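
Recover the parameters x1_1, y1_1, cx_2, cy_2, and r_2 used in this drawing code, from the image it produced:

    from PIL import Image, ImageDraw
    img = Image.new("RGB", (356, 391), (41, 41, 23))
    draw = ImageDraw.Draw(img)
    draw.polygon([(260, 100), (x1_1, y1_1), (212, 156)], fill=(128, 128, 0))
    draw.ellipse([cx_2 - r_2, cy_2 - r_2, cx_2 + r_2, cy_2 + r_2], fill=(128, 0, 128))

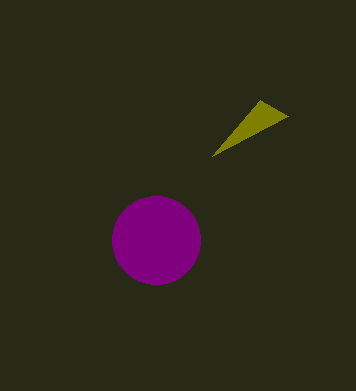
x1_1 = 288; y1_1 = 116; cx_2 = 156; cy_2 = 240; r_2 = 44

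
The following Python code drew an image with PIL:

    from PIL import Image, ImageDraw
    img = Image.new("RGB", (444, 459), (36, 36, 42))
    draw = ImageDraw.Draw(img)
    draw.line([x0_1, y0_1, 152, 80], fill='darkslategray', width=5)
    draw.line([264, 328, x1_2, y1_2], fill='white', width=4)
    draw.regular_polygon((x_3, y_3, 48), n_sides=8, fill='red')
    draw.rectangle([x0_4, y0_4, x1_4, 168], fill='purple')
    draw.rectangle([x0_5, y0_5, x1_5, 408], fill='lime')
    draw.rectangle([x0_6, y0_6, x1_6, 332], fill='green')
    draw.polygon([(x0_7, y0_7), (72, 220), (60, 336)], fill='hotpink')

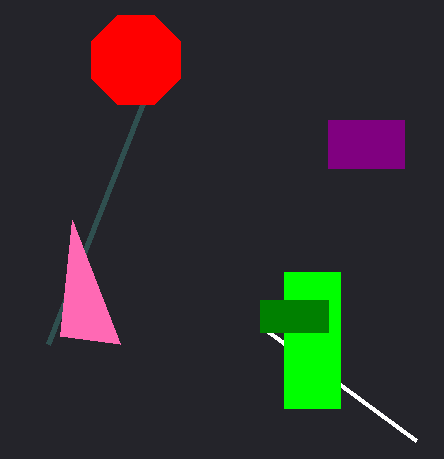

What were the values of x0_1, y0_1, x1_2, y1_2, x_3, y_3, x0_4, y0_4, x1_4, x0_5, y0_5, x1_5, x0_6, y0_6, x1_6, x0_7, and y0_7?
x0_1 = 48, y0_1 = 344, x1_2 = 416, y1_2 = 440, x_3 = 136, y_3 = 60, x0_4 = 328, y0_4 = 120, x1_4 = 404, x0_5 = 284, y0_5 = 272, x1_5 = 340, x0_6 = 260, y0_6 = 300, x1_6 = 328, x0_7 = 120, y0_7 = 344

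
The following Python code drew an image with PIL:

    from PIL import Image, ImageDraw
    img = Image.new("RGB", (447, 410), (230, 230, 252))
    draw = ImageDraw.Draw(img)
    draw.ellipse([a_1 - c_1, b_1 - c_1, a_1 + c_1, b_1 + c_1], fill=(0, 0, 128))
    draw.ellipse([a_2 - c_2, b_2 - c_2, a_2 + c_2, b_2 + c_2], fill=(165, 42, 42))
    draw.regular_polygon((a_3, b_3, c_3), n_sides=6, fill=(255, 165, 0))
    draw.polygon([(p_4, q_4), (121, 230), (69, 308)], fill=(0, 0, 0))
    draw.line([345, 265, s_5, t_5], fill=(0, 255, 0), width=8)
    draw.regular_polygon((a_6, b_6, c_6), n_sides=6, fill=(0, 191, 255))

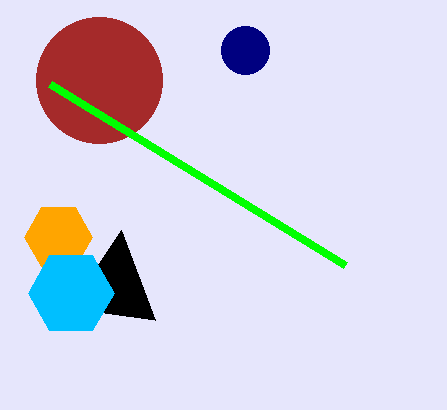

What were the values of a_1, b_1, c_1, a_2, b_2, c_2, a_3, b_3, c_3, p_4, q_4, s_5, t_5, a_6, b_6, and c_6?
a_1 = 245, b_1 = 50, c_1 = 24, a_2 = 99, b_2 = 80, c_2 = 63, a_3 = 58, b_3 = 237, c_3 = 34, p_4 = 155, q_4 = 320, s_5 = 50, t_5 = 84, a_6 = 71, b_6 = 293, c_6 = 43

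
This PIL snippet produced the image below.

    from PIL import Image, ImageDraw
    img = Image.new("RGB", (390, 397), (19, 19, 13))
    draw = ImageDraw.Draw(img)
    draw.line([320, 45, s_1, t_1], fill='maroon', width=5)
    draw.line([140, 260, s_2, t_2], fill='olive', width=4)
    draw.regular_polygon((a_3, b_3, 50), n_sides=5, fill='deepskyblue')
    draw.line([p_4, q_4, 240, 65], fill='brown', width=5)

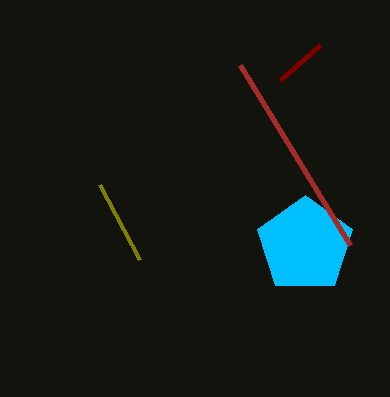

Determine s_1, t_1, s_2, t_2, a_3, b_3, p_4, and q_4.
s_1 = 280
t_1 = 80
s_2 = 100
t_2 = 185
a_3 = 305
b_3 = 245
p_4 = 350
q_4 = 245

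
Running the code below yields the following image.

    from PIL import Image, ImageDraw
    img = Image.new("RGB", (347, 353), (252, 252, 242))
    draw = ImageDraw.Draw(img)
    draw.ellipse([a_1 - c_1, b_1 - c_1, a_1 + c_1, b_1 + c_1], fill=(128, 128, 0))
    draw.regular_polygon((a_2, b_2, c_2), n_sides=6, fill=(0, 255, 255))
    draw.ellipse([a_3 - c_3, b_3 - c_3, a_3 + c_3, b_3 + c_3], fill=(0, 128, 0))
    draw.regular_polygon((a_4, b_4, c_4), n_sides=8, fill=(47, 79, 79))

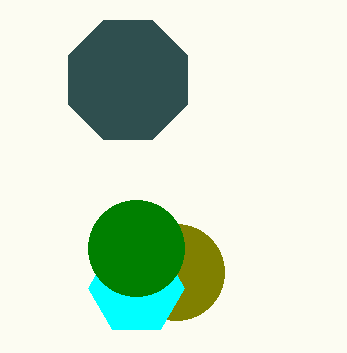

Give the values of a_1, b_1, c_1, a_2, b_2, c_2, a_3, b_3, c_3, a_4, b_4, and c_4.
a_1 = 176; b_1 = 272; c_1 = 48; a_2 = 136; b_2 = 288; c_2 = 48; a_3 = 136; b_3 = 248; c_3 = 48; a_4 = 128; b_4 = 80; c_4 = 64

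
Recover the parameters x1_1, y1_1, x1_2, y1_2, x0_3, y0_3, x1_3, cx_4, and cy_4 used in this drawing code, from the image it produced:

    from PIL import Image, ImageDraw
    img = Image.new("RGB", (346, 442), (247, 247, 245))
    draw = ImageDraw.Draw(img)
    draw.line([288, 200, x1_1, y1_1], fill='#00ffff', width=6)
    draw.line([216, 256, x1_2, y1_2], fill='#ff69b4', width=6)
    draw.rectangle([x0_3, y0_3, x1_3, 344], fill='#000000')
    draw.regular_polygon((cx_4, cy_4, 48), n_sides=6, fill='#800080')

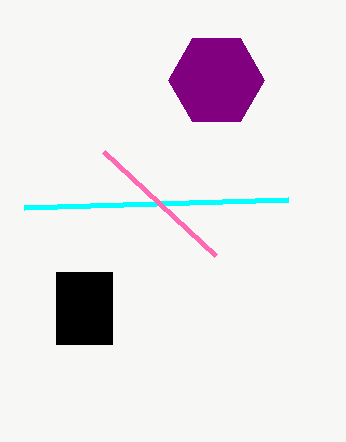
x1_1 = 24
y1_1 = 208
x1_2 = 104
y1_2 = 152
x0_3 = 56
y0_3 = 272
x1_3 = 112
cx_4 = 216
cy_4 = 80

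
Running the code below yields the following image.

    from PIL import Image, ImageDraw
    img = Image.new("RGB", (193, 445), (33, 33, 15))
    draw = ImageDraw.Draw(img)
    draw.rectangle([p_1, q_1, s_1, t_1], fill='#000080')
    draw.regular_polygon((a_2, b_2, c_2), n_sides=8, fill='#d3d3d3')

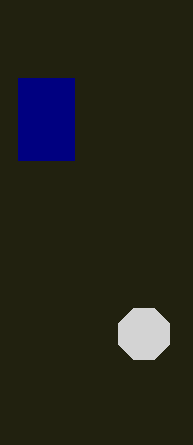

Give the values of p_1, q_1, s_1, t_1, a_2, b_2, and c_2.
p_1 = 18
q_1 = 78
s_1 = 74
t_1 = 160
a_2 = 144
b_2 = 334
c_2 = 28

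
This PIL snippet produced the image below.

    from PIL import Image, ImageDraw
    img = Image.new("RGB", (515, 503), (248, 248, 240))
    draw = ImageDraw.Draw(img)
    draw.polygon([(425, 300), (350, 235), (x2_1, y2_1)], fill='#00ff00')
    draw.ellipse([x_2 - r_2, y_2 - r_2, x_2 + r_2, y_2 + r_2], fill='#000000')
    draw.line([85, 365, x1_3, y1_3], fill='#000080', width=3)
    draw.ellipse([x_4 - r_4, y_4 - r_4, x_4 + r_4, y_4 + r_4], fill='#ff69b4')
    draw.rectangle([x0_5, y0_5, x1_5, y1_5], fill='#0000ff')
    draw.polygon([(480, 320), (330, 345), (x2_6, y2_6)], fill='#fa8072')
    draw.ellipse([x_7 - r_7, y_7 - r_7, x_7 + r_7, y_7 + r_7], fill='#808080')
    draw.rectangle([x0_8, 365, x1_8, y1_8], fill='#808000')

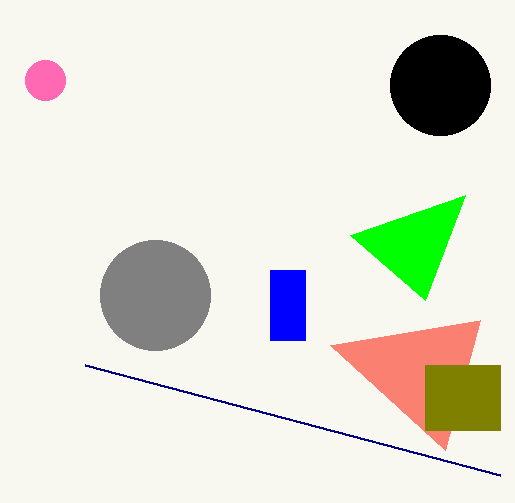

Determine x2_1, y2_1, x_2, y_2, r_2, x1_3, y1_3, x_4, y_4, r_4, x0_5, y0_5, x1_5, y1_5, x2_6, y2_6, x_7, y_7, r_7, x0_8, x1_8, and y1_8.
x2_1 = 465, y2_1 = 195, x_2 = 440, y_2 = 85, r_2 = 50, x1_3 = 500, y1_3 = 475, x_4 = 45, y_4 = 80, r_4 = 20, x0_5 = 270, y0_5 = 270, x1_5 = 305, y1_5 = 340, x2_6 = 445, y2_6 = 450, x_7 = 155, y_7 = 295, r_7 = 55, x0_8 = 425, x1_8 = 500, y1_8 = 430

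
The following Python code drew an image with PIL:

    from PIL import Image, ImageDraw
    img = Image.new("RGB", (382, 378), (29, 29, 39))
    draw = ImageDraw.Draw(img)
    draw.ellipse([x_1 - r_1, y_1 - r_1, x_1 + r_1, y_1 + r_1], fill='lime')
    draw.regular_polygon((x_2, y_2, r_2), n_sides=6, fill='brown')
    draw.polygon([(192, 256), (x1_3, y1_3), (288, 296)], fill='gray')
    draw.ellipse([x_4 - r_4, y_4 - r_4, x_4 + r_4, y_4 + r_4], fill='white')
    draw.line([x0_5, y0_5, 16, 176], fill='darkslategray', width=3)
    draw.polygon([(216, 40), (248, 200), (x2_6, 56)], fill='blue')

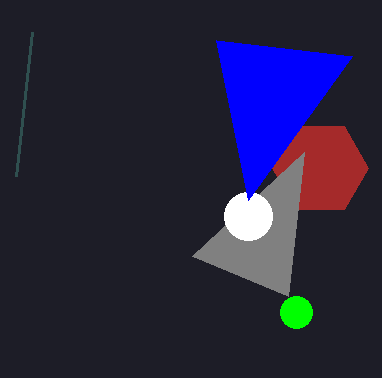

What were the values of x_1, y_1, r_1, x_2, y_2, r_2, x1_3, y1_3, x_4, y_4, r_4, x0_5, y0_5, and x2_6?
x_1 = 296, y_1 = 312, r_1 = 16, x_2 = 320, y_2 = 168, r_2 = 48, x1_3 = 304, y1_3 = 152, x_4 = 248, y_4 = 216, r_4 = 24, x0_5 = 32, y0_5 = 32, x2_6 = 352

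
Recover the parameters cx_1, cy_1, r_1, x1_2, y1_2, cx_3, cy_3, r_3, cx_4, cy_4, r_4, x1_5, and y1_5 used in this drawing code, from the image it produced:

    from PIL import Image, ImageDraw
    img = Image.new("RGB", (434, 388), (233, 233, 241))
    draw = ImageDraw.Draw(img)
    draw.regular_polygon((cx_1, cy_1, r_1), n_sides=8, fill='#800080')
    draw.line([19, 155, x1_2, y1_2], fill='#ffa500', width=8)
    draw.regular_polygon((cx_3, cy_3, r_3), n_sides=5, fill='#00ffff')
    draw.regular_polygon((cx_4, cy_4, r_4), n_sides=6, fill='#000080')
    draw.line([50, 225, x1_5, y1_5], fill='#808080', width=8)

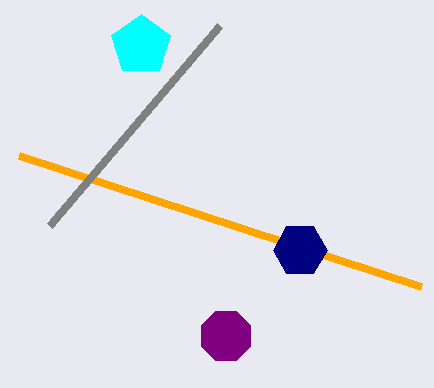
cx_1 = 226
cy_1 = 336
r_1 = 27
x1_2 = 421
y1_2 = 286
cx_3 = 141
cy_3 = 45
r_3 = 31
cx_4 = 300
cy_4 = 250
r_4 = 27
x1_5 = 220
y1_5 = 25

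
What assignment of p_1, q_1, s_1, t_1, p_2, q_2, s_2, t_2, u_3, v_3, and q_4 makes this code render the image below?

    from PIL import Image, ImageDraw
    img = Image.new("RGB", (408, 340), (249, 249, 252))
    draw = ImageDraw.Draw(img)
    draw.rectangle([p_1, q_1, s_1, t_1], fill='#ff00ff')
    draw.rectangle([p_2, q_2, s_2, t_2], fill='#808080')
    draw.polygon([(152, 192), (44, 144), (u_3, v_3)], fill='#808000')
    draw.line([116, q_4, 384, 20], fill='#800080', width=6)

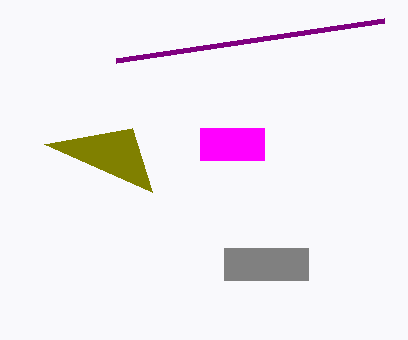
p_1 = 200, q_1 = 128, s_1 = 264, t_1 = 160, p_2 = 224, q_2 = 248, s_2 = 308, t_2 = 280, u_3 = 132, v_3 = 128, q_4 = 60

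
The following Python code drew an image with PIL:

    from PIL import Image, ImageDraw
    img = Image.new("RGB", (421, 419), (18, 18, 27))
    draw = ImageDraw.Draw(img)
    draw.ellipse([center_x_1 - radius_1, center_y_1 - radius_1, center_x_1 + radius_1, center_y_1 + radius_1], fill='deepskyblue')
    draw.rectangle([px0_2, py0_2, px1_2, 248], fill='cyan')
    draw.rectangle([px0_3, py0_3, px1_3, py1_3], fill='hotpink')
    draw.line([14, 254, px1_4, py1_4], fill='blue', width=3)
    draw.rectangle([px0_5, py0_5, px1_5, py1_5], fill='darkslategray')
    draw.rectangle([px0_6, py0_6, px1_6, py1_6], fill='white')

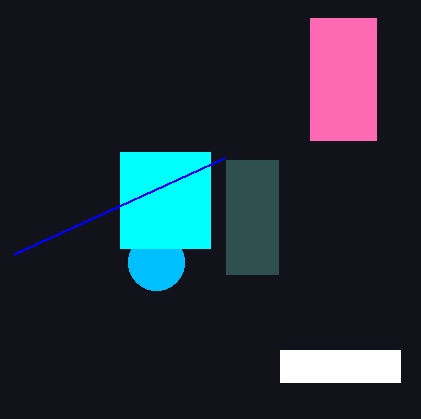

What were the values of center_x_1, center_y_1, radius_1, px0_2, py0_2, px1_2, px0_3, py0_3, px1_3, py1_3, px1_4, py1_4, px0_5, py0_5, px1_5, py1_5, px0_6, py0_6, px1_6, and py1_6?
center_x_1 = 156
center_y_1 = 262
radius_1 = 28
px0_2 = 120
py0_2 = 152
px1_2 = 210
px0_3 = 310
py0_3 = 18
px1_3 = 376
py1_3 = 140
px1_4 = 224
py1_4 = 158
px0_5 = 226
py0_5 = 160
px1_5 = 278
py1_5 = 274
px0_6 = 280
py0_6 = 350
px1_6 = 400
py1_6 = 382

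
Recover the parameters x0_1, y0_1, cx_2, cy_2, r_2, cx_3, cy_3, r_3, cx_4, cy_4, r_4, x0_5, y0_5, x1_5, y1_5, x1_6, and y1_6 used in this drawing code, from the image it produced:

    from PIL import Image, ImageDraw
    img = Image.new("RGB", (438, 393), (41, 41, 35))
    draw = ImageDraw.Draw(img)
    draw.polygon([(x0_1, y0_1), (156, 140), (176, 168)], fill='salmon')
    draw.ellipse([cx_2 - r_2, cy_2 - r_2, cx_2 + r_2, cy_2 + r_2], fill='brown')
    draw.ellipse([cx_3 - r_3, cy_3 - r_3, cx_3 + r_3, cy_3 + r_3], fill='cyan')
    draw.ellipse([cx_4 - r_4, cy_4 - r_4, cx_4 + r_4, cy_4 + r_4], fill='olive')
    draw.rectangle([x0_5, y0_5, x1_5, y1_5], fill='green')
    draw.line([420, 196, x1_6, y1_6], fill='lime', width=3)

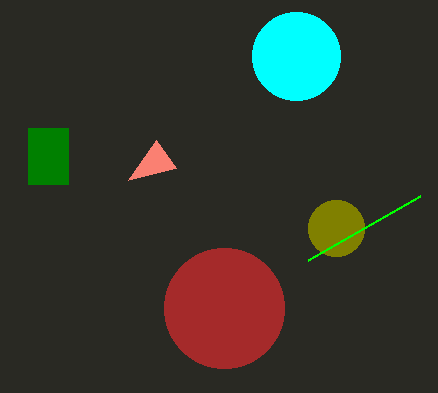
x0_1 = 128; y0_1 = 180; cx_2 = 224; cy_2 = 308; r_2 = 60; cx_3 = 296; cy_3 = 56; r_3 = 44; cx_4 = 336; cy_4 = 228; r_4 = 28; x0_5 = 28; y0_5 = 128; x1_5 = 68; y1_5 = 184; x1_6 = 308; y1_6 = 260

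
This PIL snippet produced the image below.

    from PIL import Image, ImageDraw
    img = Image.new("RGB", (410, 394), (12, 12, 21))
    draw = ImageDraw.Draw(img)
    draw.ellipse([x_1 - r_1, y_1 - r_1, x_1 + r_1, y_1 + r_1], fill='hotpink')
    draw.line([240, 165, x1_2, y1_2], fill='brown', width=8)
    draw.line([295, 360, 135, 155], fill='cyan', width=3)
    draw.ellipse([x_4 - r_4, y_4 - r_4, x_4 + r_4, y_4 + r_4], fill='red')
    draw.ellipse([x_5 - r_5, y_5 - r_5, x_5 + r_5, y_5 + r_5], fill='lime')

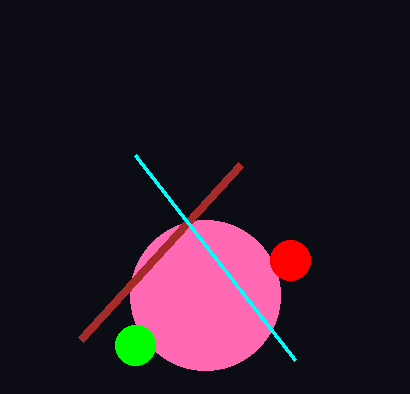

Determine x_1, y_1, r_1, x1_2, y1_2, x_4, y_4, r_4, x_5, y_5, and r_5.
x_1 = 205; y_1 = 295; r_1 = 75; x1_2 = 80; y1_2 = 340; x_4 = 290; y_4 = 260; r_4 = 20; x_5 = 135; y_5 = 345; r_5 = 20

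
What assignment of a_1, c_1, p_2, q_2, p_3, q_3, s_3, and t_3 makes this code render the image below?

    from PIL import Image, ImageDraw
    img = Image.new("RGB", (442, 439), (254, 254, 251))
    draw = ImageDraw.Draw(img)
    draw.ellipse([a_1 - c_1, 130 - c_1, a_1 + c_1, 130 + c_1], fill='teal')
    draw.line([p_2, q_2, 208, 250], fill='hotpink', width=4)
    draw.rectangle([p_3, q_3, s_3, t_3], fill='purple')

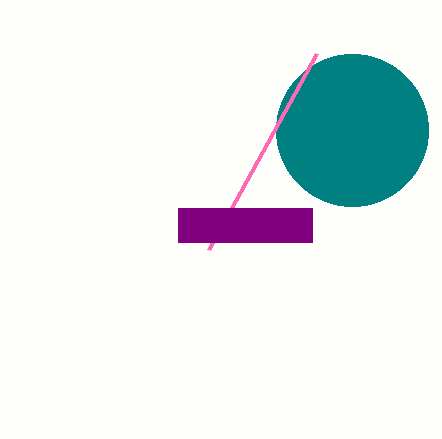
a_1 = 352
c_1 = 76
p_2 = 316
q_2 = 54
p_3 = 178
q_3 = 208
s_3 = 312
t_3 = 242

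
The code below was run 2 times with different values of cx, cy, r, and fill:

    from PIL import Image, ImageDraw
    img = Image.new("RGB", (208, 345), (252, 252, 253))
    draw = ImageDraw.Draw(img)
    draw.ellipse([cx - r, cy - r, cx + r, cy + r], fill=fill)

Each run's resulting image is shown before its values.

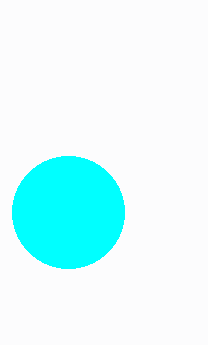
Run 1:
cx = 68; cy = 212; r = 56; fill = 'cyan'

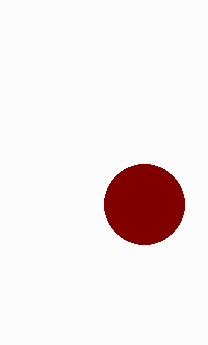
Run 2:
cx = 144; cy = 204; r = 40; fill = 'maroon'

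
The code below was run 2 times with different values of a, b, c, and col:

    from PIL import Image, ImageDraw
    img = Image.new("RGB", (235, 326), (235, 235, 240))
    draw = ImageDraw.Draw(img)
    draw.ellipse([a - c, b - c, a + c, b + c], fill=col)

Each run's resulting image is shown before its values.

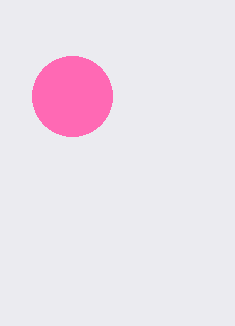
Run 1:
a = 72, b = 96, c = 40, col = 'hotpink'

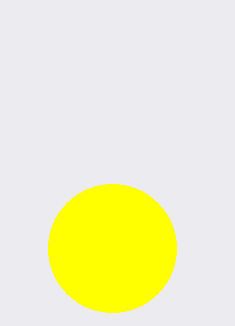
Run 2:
a = 112, b = 248, c = 64, col = 'yellow'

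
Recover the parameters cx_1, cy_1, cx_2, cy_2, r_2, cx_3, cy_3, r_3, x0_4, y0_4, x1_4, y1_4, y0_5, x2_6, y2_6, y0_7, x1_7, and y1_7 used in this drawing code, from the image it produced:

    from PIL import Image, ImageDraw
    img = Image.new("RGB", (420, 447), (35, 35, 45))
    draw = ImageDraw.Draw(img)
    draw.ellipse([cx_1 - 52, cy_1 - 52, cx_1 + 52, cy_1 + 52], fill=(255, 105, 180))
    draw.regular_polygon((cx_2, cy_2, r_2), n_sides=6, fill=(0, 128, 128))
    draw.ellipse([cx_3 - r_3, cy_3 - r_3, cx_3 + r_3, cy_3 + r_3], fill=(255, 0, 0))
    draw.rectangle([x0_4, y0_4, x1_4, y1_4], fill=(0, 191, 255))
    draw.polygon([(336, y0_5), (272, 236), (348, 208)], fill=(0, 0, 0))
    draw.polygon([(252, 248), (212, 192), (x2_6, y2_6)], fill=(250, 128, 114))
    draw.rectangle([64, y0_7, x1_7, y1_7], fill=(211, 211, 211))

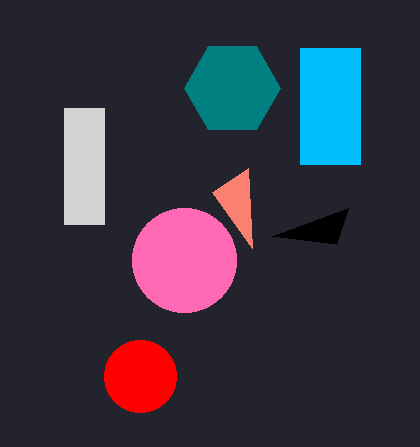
cx_1 = 184; cy_1 = 260; cx_2 = 232; cy_2 = 88; r_2 = 48; cx_3 = 140; cy_3 = 376; r_3 = 36; x0_4 = 300; y0_4 = 48; x1_4 = 360; y1_4 = 164; y0_5 = 244; x2_6 = 248; y2_6 = 168; y0_7 = 108; x1_7 = 104; y1_7 = 224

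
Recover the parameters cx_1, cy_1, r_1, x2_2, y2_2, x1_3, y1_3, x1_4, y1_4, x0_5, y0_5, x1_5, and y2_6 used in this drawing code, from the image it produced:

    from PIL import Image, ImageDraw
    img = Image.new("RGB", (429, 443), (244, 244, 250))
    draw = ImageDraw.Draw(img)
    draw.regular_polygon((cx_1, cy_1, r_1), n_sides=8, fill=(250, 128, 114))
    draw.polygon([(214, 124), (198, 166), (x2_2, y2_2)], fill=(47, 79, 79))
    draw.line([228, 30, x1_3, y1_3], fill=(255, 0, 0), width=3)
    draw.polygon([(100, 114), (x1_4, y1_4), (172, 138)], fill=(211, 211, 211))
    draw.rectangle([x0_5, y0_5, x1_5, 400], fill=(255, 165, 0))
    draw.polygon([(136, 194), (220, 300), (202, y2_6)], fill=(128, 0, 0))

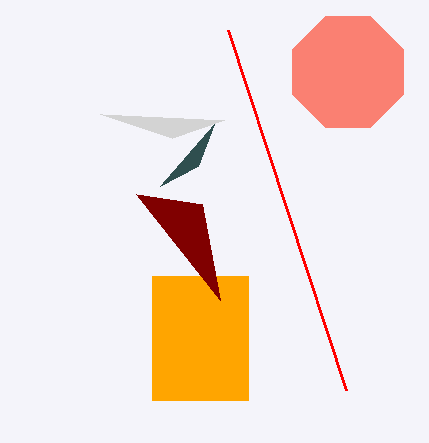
cx_1 = 348
cy_1 = 72
r_1 = 60
x2_2 = 160
y2_2 = 186
x1_3 = 346
y1_3 = 390
x1_4 = 224
y1_4 = 120
x0_5 = 152
y0_5 = 276
x1_5 = 248
y2_6 = 204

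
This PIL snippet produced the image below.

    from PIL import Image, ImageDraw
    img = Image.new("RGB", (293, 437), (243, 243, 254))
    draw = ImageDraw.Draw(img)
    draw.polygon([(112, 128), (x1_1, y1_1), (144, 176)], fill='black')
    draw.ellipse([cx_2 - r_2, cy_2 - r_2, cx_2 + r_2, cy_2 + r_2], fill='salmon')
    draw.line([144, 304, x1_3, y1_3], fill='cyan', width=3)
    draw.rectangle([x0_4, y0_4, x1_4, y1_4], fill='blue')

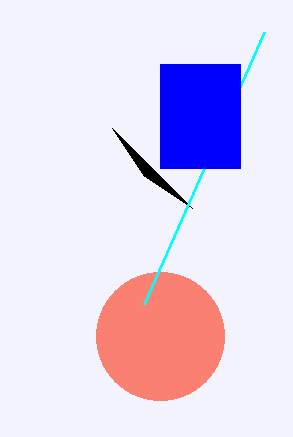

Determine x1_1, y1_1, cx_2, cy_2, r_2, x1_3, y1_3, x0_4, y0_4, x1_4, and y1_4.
x1_1 = 192; y1_1 = 208; cx_2 = 160; cy_2 = 336; r_2 = 64; x1_3 = 264; y1_3 = 32; x0_4 = 160; y0_4 = 64; x1_4 = 240; y1_4 = 168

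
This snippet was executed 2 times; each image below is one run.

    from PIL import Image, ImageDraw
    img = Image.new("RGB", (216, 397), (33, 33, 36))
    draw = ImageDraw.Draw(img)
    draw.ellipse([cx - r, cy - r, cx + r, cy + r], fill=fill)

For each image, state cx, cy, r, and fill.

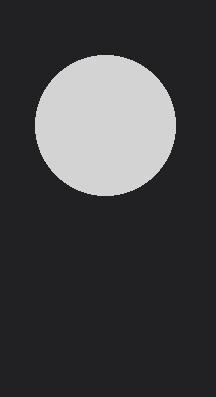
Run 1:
cx = 105, cy = 125, r = 70, fill = 'lightgray'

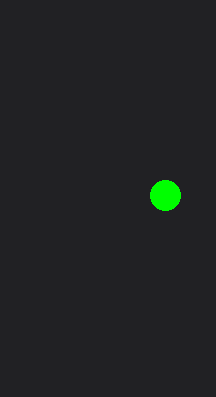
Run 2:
cx = 165, cy = 195, r = 15, fill = 'lime'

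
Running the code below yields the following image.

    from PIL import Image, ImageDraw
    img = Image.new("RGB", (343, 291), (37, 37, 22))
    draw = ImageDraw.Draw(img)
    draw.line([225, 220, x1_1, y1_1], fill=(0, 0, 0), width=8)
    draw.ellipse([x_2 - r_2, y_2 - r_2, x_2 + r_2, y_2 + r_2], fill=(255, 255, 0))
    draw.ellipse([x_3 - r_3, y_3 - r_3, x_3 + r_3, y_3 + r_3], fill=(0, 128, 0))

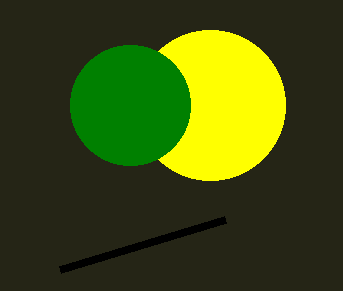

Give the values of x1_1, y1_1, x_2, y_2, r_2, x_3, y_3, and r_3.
x1_1 = 60
y1_1 = 270
x_2 = 210
y_2 = 105
r_2 = 75
x_3 = 130
y_3 = 105
r_3 = 60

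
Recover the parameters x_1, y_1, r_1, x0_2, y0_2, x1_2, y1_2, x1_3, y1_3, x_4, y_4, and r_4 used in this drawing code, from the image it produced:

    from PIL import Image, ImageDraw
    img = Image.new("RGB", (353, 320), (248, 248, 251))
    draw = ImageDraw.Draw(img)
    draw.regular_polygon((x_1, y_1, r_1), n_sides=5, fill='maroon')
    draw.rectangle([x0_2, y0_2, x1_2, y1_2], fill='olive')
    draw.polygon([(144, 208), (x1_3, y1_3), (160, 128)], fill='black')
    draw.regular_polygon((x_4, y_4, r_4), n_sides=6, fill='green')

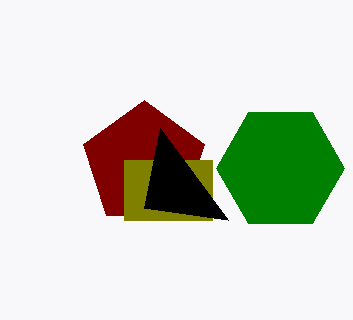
x_1 = 144; y_1 = 164; r_1 = 64; x0_2 = 124; y0_2 = 160; x1_2 = 212; y1_2 = 220; x1_3 = 228; y1_3 = 220; x_4 = 280; y_4 = 168; r_4 = 64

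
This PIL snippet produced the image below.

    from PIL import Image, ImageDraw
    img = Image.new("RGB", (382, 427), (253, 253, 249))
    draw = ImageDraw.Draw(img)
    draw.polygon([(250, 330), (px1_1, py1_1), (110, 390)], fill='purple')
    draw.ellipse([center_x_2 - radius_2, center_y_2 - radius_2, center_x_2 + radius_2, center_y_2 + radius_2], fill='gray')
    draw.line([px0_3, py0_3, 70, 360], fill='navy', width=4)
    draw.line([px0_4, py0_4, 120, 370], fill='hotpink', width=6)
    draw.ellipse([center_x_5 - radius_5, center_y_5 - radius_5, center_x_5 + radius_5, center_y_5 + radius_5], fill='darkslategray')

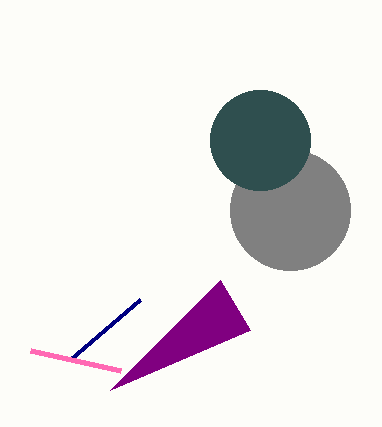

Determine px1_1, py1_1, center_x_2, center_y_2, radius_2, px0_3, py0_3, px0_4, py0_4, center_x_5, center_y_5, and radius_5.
px1_1 = 220
py1_1 = 280
center_x_2 = 290
center_y_2 = 210
radius_2 = 60
px0_3 = 140
py0_3 = 300
px0_4 = 30
py0_4 = 350
center_x_5 = 260
center_y_5 = 140
radius_5 = 50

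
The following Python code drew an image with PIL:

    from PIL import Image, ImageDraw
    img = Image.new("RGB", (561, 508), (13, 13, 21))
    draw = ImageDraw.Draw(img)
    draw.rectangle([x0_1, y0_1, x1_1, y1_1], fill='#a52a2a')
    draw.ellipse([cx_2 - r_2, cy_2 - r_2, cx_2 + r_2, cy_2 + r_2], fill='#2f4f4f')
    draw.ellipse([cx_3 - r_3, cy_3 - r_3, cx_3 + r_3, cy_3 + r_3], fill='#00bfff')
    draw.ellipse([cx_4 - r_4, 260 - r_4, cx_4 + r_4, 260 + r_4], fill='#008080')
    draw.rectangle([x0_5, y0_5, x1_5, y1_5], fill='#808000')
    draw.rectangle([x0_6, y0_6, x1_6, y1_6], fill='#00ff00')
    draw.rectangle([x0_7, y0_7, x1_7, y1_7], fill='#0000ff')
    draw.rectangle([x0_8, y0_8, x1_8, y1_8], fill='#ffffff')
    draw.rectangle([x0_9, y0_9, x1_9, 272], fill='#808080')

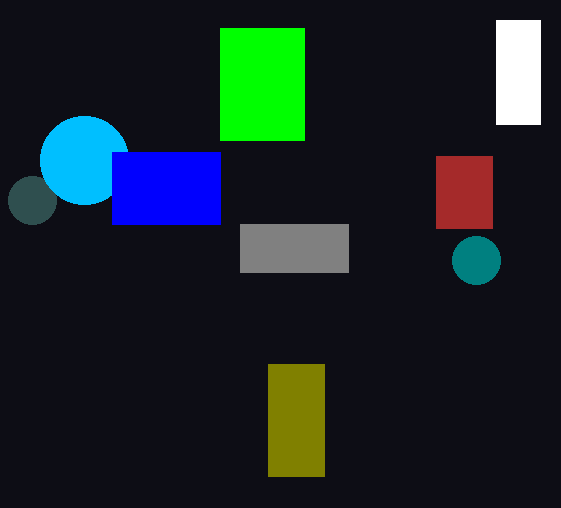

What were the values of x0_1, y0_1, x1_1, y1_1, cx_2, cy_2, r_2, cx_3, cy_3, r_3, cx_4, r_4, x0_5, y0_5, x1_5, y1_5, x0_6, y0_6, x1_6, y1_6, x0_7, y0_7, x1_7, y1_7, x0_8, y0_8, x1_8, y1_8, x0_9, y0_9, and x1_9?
x0_1 = 436, y0_1 = 156, x1_1 = 492, y1_1 = 228, cx_2 = 32, cy_2 = 200, r_2 = 24, cx_3 = 84, cy_3 = 160, r_3 = 44, cx_4 = 476, r_4 = 24, x0_5 = 268, y0_5 = 364, x1_5 = 324, y1_5 = 476, x0_6 = 220, y0_6 = 28, x1_6 = 304, y1_6 = 140, x0_7 = 112, y0_7 = 152, x1_7 = 220, y1_7 = 224, x0_8 = 496, y0_8 = 20, x1_8 = 540, y1_8 = 124, x0_9 = 240, y0_9 = 224, x1_9 = 348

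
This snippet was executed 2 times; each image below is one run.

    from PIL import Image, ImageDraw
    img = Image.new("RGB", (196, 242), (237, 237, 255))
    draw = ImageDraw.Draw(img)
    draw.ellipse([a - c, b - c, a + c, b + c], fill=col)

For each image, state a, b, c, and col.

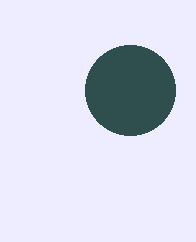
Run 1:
a = 130
b = 90
c = 45
col = 'darkslategray'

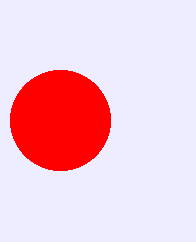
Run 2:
a = 60, b = 120, c = 50, col = 'red'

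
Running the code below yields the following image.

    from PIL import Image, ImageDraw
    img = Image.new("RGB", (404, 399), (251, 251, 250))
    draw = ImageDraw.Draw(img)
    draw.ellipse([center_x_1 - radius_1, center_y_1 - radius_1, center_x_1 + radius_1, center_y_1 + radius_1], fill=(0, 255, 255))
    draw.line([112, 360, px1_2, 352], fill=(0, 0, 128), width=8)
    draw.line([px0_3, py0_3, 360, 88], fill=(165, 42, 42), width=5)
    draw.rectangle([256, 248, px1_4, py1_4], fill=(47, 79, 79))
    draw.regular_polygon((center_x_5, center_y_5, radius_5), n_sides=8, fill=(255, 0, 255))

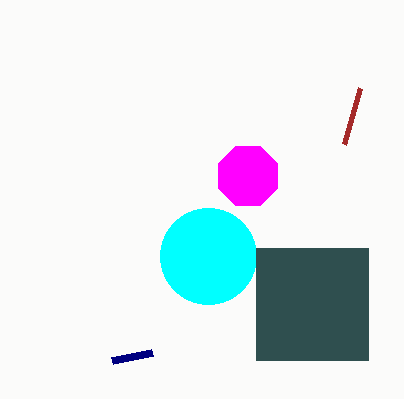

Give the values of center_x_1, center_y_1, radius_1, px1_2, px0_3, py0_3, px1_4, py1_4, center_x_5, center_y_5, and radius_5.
center_x_1 = 208, center_y_1 = 256, radius_1 = 48, px1_2 = 152, px0_3 = 344, py0_3 = 144, px1_4 = 368, py1_4 = 360, center_x_5 = 248, center_y_5 = 176, radius_5 = 32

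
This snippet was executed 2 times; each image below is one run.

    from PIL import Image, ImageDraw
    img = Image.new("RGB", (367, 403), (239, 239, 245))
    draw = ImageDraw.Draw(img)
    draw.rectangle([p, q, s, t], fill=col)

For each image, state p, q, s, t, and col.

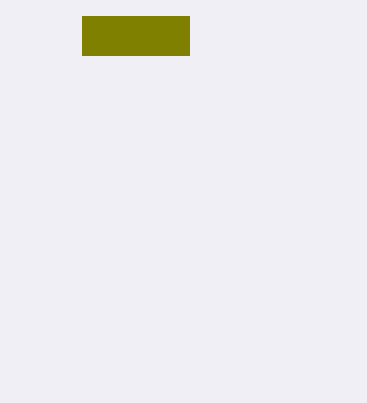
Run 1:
p = 82
q = 16
s = 189
t = 55
col = 'olive'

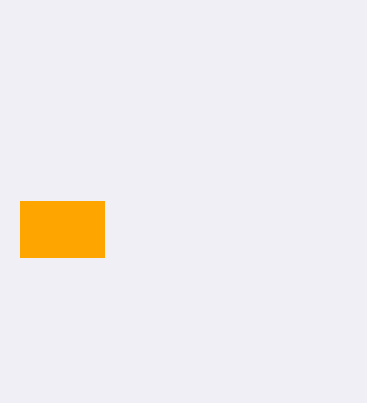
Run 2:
p = 20, q = 201, s = 104, t = 257, col = 'orange'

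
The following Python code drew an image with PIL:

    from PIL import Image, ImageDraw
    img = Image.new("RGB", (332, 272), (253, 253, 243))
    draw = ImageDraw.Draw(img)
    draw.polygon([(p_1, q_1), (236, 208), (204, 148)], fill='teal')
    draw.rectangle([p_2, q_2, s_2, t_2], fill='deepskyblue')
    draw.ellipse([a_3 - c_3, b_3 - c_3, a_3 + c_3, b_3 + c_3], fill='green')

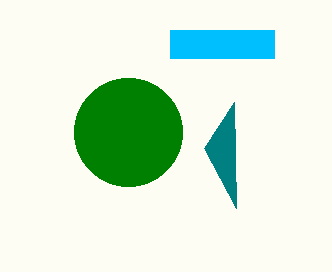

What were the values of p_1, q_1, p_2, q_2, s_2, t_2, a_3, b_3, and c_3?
p_1 = 234, q_1 = 102, p_2 = 170, q_2 = 30, s_2 = 274, t_2 = 58, a_3 = 128, b_3 = 132, c_3 = 54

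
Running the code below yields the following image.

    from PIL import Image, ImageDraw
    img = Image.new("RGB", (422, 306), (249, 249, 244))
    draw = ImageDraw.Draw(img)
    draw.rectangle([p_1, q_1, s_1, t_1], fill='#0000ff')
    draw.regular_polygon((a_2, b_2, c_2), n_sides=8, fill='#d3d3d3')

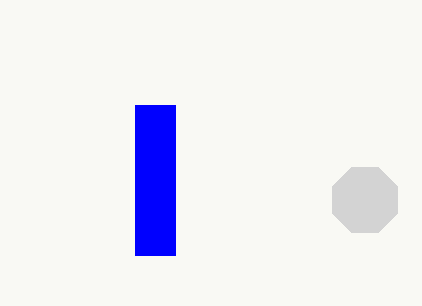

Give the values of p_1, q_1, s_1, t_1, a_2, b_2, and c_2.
p_1 = 135
q_1 = 105
s_1 = 175
t_1 = 255
a_2 = 365
b_2 = 200
c_2 = 35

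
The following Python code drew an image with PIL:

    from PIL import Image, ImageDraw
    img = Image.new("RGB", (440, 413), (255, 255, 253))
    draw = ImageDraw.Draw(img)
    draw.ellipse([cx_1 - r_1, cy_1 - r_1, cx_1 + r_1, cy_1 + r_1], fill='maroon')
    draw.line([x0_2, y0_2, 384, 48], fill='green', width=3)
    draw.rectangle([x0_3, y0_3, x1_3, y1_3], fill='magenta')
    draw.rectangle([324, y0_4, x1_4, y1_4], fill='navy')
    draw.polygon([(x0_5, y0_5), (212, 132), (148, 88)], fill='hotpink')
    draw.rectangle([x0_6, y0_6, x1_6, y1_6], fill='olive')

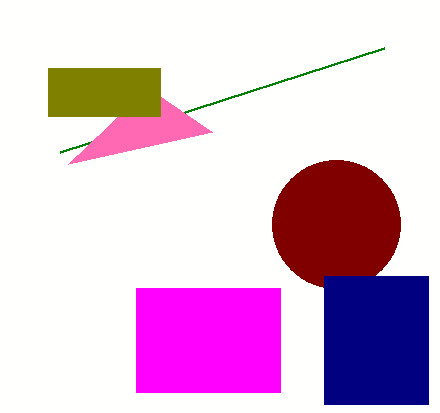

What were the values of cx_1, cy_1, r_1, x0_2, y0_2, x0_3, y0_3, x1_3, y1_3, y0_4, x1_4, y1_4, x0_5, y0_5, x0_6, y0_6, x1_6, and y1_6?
cx_1 = 336
cy_1 = 224
r_1 = 64
x0_2 = 60
y0_2 = 152
x0_3 = 136
y0_3 = 288
x1_3 = 280
y1_3 = 392
y0_4 = 276
x1_4 = 428
y1_4 = 404
x0_5 = 68
y0_5 = 164
x0_6 = 48
y0_6 = 68
x1_6 = 160
y1_6 = 116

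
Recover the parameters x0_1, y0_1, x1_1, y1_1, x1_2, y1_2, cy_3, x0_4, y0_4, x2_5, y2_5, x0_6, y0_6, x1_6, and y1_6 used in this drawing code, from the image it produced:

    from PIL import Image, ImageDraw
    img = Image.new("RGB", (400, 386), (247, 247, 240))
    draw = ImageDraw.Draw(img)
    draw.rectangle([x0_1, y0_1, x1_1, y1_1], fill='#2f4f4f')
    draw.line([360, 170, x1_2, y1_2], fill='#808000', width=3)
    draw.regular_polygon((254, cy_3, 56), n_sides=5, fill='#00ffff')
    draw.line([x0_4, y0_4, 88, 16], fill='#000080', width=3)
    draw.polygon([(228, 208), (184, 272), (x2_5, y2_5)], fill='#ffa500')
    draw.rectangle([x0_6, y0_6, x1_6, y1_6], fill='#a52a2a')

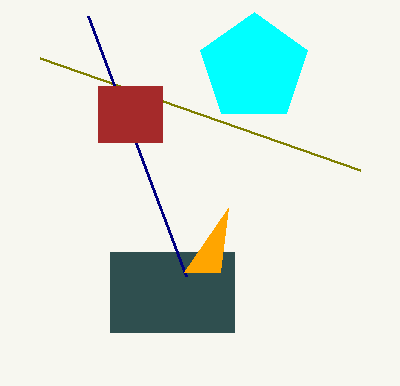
x0_1 = 110
y0_1 = 252
x1_1 = 234
y1_1 = 332
x1_2 = 40
y1_2 = 58
cy_3 = 68
x0_4 = 186
y0_4 = 276
x2_5 = 220
y2_5 = 272
x0_6 = 98
y0_6 = 86
x1_6 = 162
y1_6 = 142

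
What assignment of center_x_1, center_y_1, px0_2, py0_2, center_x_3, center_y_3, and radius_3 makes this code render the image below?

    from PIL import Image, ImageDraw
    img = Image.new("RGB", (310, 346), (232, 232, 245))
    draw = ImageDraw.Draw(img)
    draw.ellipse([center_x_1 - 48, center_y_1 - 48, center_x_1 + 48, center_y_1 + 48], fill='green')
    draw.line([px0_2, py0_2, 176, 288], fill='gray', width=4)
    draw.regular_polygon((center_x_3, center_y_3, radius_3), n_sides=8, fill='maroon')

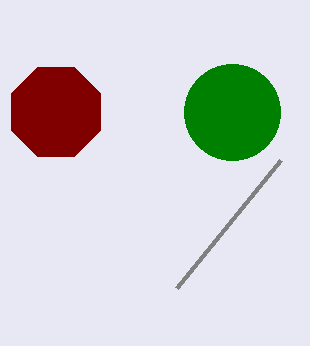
center_x_1 = 232; center_y_1 = 112; px0_2 = 280; py0_2 = 160; center_x_3 = 56; center_y_3 = 112; radius_3 = 48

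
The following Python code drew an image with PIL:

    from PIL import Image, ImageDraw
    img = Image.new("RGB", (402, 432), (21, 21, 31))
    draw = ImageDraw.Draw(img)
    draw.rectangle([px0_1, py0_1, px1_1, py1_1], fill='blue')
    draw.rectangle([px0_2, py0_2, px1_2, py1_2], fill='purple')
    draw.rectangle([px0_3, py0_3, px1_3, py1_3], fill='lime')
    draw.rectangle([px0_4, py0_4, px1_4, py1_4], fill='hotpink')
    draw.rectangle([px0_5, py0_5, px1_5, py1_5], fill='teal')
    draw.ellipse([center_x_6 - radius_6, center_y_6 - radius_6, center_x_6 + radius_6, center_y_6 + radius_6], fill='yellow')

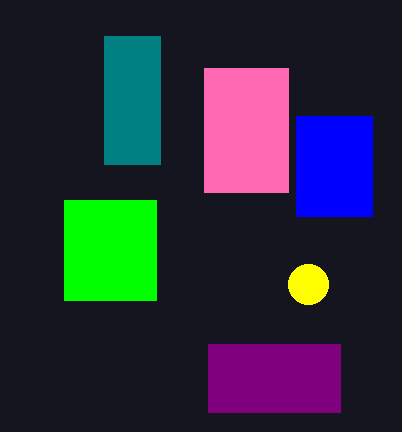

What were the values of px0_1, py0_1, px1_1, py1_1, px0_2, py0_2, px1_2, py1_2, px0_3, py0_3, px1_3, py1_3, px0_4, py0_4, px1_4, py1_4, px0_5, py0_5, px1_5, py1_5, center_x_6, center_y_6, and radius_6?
px0_1 = 296
py0_1 = 116
px1_1 = 372
py1_1 = 216
px0_2 = 208
py0_2 = 344
px1_2 = 340
py1_2 = 412
px0_3 = 64
py0_3 = 200
px1_3 = 156
py1_3 = 300
px0_4 = 204
py0_4 = 68
px1_4 = 288
py1_4 = 192
px0_5 = 104
py0_5 = 36
px1_5 = 160
py1_5 = 164
center_x_6 = 308
center_y_6 = 284
radius_6 = 20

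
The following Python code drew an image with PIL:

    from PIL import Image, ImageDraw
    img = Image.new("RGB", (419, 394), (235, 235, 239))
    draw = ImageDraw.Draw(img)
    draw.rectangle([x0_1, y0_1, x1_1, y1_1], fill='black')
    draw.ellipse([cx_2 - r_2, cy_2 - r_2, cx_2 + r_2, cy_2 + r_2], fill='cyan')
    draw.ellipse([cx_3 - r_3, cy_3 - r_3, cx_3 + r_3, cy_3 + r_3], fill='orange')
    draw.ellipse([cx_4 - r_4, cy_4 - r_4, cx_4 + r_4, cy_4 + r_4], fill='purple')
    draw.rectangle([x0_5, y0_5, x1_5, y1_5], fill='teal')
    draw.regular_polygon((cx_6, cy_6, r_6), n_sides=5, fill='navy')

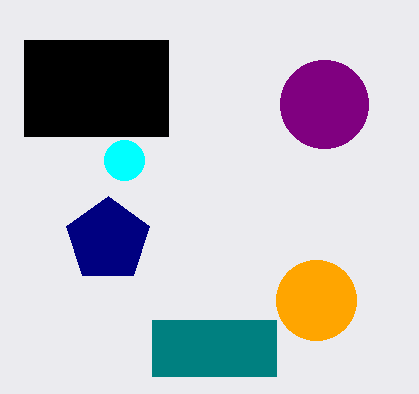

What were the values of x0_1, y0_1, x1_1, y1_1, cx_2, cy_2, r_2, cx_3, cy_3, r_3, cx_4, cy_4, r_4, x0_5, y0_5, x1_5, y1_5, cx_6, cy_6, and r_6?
x0_1 = 24
y0_1 = 40
x1_1 = 168
y1_1 = 136
cx_2 = 124
cy_2 = 160
r_2 = 20
cx_3 = 316
cy_3 = 300
r_3 = 40
cx_4 = 324
cy_4 = 104
r_4 = 44
x0_5 = 152
y0_5 = 320
x1_5 = 276
y1_5 = 376
cx_6 = 108
cy_6 = 240
r_6 = 44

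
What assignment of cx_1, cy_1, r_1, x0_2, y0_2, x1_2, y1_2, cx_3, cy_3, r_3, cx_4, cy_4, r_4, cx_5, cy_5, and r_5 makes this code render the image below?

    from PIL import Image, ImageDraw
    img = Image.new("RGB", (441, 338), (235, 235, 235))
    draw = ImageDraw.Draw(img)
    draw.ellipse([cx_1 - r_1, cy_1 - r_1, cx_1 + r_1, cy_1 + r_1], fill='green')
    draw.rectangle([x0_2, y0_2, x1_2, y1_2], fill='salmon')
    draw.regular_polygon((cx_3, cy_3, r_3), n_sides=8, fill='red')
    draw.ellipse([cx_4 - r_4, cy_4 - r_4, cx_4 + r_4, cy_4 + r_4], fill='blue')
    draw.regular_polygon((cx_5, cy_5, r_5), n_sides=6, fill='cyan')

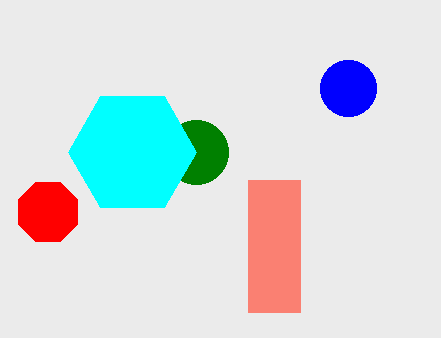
cx_1 = 196, cy_1 = 152, r_1 = 32, x0_2 = 248, y0_2 = 180, x1_2 = 300, y1_2 = 312, cx_3 = 48, cy_3 = 212, r_3 = 32, cx_4 = 348, cy_4 = 88, r_4 = 28, cx_5 = 132, cy_5 = 152, r_5 = 64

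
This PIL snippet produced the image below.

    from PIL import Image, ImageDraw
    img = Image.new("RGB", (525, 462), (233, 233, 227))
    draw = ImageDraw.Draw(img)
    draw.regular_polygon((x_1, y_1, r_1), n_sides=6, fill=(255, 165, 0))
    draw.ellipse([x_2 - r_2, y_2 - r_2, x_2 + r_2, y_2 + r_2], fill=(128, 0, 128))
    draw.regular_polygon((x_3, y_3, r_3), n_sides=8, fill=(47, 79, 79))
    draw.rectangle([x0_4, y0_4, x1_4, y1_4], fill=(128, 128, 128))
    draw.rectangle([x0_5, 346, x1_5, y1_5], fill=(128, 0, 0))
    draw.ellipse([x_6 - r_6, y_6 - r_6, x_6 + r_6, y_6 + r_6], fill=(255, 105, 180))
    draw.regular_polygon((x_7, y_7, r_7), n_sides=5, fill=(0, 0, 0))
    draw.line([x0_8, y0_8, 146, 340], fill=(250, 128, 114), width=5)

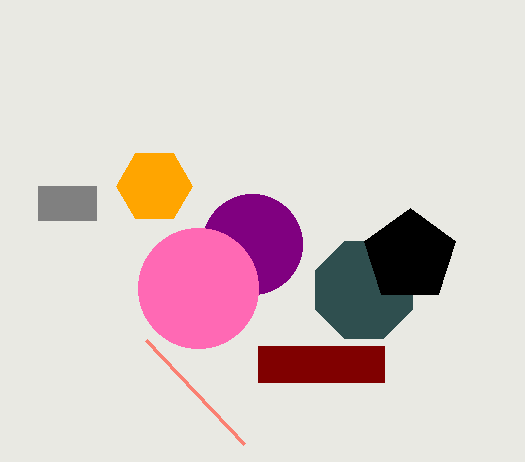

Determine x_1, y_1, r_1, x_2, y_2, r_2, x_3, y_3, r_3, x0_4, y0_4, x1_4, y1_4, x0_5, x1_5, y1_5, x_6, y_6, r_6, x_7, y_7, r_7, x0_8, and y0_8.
x_1 = 154
y_1 = 186
r_1 = 38
x_2 = 252
y_2 = 244
r_2 = 50
x_3 = 364
y_3 = 290
r_3 = 52
x0_4 = 38
y0_4 = 186
x1_4 = 96
y1_4 = 220
x0_5 = 258
x1_5 = 384
y1_5 = 382
x_6 = 198
y_6 = 288
r_6 = 60
x_7 = 410
y_7 = 256
r_7 = 48
x0_8 = 244
y0_8 = 444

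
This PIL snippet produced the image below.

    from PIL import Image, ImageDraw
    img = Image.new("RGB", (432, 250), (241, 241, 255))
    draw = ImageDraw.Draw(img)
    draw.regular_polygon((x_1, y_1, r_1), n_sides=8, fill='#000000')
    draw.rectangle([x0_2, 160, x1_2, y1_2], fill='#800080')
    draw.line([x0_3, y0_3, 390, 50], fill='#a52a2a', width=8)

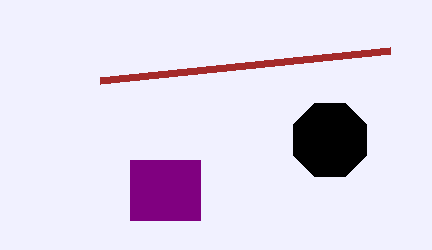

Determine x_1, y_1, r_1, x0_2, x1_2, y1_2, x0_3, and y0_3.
x_1 = 330; y_1 = 140; r_1 = 40; x0_2 = 130; x1_2 = 200; y1_2 = 220; x0_3 = 100; y0_3 = 80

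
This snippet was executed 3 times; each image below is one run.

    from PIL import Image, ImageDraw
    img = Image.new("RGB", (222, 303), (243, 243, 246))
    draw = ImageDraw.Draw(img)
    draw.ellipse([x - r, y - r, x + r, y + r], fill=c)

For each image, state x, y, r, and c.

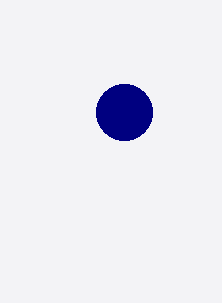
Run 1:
x = 124
y = 112
r = 28
c = 'navy'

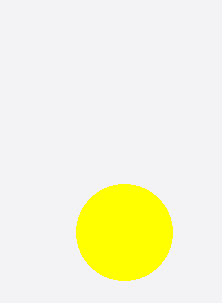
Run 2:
x = 124, y = 232, r = 48, c = 'yellow'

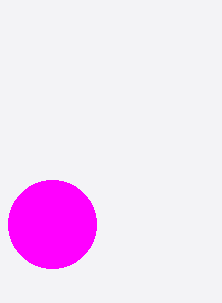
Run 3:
x = 52; y = 224; r = 44; c = 'magenta'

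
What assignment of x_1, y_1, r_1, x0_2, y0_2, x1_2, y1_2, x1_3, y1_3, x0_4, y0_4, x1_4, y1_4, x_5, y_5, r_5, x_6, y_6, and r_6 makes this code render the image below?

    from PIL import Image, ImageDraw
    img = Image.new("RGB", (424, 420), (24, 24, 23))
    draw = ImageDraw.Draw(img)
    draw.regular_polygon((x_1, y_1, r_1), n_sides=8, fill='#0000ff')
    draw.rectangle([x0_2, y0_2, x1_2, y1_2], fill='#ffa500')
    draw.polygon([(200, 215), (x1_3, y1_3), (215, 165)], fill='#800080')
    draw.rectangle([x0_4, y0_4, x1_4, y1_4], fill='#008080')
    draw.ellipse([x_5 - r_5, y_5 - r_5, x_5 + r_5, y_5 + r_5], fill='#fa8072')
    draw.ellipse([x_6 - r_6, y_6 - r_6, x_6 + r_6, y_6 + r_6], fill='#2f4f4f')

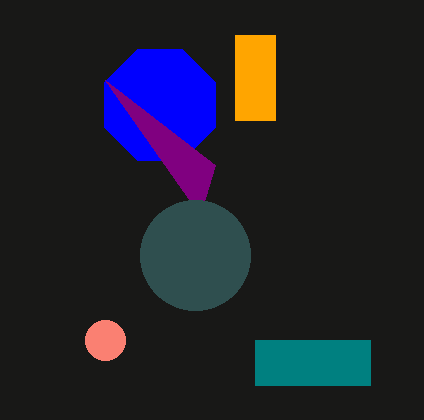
x_1 = 160
y_1 = 105
r_1 = 60
x0_2 = 235
y0_2 = 35
x1_2 = 275
y1_2 = 120
x1_3 = 105
y1_3 = 80
x0_4 = 255
y0_4 = 340
x1_4 = 370
y1_4 = 385
x_5 = 105
y_5 = 340
r_5 = 20
x_6 = 195
y_6 = 255
r_6 = 55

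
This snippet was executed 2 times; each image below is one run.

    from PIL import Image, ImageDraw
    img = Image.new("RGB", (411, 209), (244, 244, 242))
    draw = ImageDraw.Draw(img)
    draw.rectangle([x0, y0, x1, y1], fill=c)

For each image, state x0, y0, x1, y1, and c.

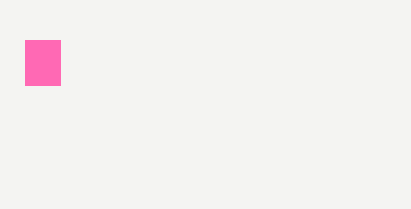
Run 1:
x0 = 25; y0 = 40; x1 = 60; y1 = 85; c = 'hotpink'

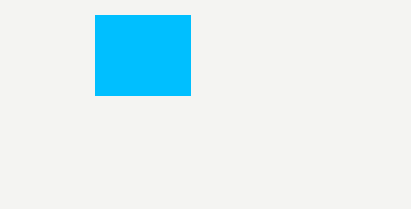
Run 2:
x0 = 95, y0 = 15, x1 = 190, y1 = 95, c = 'deepskyblue'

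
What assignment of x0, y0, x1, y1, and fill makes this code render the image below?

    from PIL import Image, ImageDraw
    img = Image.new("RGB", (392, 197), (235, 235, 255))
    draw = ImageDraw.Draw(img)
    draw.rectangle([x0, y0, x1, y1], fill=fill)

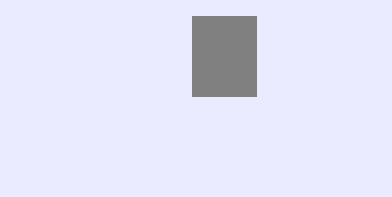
x0 = 192; y0 = 16; x1 = 256; y1 = 96; fill = 'gray'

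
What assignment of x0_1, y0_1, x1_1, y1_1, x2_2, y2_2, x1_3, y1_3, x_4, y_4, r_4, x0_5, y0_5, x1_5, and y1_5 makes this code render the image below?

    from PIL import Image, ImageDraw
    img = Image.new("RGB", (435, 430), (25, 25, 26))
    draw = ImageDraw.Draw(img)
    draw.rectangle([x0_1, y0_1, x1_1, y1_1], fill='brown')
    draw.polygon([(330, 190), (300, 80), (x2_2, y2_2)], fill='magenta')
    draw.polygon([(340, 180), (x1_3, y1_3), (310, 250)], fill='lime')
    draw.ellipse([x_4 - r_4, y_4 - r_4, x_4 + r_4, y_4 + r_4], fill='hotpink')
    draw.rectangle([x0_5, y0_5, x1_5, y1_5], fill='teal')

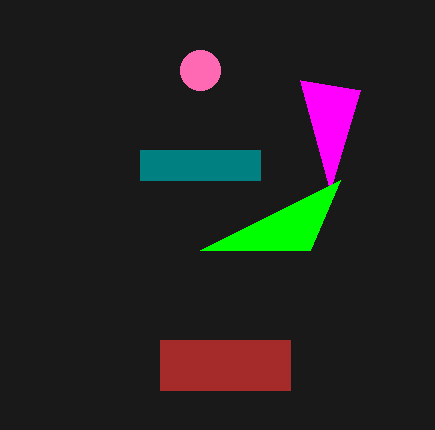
x0_1 = 160; y0_1 = 340; x1_1 = 290; y1_1 = 390; x2_2 = 360; y2_2 = 90; x1_3 = 200; y1_3 = 250; x_4 = 200; y_4 = 70; r_4 = 20; x0_5 = 140; y0_5 = 150; x1_5 = 260; y1_5 = 180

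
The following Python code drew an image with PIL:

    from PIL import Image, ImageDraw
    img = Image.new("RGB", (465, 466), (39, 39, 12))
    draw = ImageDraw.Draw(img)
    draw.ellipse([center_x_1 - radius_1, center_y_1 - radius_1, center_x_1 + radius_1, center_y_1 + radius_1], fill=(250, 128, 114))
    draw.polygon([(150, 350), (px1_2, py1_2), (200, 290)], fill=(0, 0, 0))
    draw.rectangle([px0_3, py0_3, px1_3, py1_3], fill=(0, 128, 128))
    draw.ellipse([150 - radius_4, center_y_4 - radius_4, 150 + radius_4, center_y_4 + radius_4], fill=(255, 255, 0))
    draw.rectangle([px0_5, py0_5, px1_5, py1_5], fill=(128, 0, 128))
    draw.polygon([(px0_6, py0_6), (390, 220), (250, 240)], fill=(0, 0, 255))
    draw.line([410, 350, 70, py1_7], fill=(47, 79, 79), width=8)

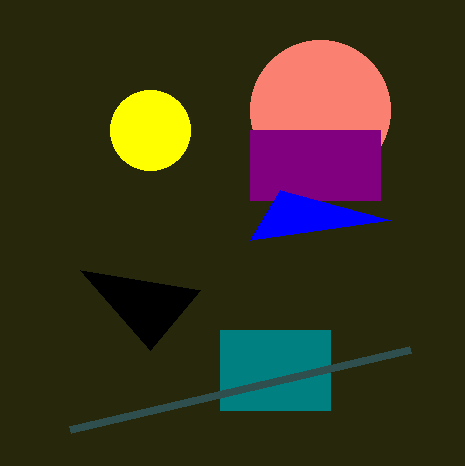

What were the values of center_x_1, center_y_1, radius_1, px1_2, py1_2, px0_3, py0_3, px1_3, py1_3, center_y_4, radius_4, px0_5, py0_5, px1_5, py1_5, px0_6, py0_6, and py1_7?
center_x_1 = 320; center_y_1 = 110; radius_1 = 70; px1_2 = 80; py1_2 = 270; px0_3 = 220; py0_3 = 330; px1_3 = 330; py1_3 = 410; center_y_4 = 130; radius_4 = 40; px0_5 = 250; py0_5 = 130; px1_5 = 380; py1_5 = 200; px0_6 = 280; py0_6 = 190; py1_7 = 430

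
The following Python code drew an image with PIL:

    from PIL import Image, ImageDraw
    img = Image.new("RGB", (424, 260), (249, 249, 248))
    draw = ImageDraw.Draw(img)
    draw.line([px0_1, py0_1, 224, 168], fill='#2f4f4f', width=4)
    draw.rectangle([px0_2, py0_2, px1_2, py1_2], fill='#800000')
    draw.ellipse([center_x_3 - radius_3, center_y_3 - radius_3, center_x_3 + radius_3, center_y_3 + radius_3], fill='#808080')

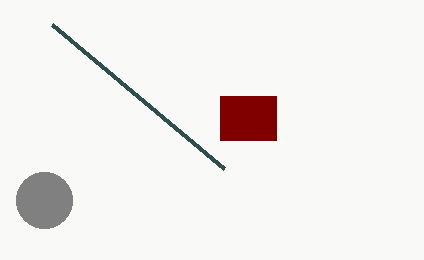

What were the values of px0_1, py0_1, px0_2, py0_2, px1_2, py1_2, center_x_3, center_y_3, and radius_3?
px0_1 = 52, py0_1 = 24, px0_2 = 220, py0_2 = 96, px1_2 = 276, py1_2 = 140, center_x_3 = 44, center_y_3 = 200, radius_3 = 28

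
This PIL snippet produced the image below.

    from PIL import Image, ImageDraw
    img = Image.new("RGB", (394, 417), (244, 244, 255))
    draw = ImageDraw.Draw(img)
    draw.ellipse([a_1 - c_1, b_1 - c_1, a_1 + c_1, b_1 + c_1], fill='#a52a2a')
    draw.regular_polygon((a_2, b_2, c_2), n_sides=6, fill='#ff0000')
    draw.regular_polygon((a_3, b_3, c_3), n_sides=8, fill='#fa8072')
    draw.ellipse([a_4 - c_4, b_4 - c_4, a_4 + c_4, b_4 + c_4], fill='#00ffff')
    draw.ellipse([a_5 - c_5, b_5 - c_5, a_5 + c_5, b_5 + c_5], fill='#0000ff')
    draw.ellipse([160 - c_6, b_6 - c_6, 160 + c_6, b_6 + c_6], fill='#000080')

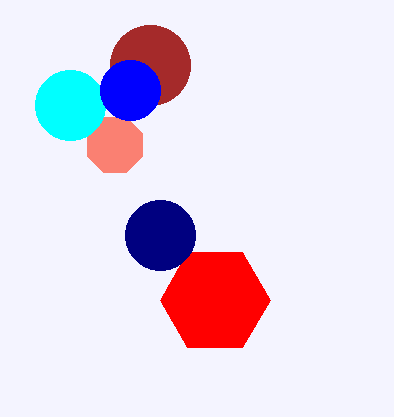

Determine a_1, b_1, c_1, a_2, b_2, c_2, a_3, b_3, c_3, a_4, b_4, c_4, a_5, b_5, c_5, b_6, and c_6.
a_1 = 150; b_1 = 65; c_1 = 40; a_2 = 215; b_2 = 300; c_2 = 55; a_3 = 115; b_3 = 145; c_3 = 30; a_4 = 70; b_4 = 105; c_4 = 35; a_5 = 130; b_5 = 90; c_5 = 30; b_6 = 235; c_6 = 35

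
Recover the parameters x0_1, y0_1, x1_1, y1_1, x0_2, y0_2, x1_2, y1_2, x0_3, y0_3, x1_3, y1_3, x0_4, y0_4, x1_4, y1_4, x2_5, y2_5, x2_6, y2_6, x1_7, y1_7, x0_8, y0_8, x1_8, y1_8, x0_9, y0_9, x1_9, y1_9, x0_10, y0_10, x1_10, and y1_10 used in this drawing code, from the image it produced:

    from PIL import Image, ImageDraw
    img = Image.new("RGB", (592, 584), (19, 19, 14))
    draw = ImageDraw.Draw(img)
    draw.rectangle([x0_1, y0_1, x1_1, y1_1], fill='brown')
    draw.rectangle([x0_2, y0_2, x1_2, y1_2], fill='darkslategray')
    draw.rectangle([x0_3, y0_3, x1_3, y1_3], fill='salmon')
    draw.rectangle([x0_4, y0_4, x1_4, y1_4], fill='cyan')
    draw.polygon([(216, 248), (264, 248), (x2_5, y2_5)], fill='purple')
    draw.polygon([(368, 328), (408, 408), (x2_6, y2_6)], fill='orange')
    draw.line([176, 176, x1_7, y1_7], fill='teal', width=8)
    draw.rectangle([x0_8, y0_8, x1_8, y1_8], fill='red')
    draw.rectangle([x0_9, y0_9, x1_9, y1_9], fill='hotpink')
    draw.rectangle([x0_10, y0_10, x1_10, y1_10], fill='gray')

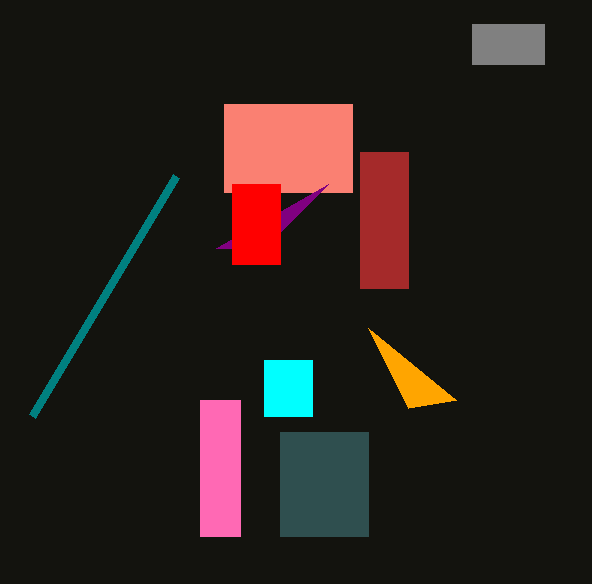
x0_1 = 360
y0_1 = 152
x1_1 = 408
y1_1 = 288
x0_2 = 280
y0_2 = 432
x1_2 = 368
y1_2 = 536
x0_3 = 224
y0_3 = 104
x1_3 = 352
y1_3 = 192
x0_4 = 264
y0_4 = 360
x1_4 = 312
y1_4 = 416
x2_5 = 328
y2_5 = 184
x2_6 = 456
y2_6 = 400
x1_7 = 32
y1_7 = 416
x0_8 = 232
y0_8 = 184
x1_8 = 280
y1_8 = 264
x0_9 = 200
y0_9 = 400
x1_9 = 240
y1_9 = 536
x0_10 = 472
y0_10 = 24
x1_10 = 544
y1_10 = 64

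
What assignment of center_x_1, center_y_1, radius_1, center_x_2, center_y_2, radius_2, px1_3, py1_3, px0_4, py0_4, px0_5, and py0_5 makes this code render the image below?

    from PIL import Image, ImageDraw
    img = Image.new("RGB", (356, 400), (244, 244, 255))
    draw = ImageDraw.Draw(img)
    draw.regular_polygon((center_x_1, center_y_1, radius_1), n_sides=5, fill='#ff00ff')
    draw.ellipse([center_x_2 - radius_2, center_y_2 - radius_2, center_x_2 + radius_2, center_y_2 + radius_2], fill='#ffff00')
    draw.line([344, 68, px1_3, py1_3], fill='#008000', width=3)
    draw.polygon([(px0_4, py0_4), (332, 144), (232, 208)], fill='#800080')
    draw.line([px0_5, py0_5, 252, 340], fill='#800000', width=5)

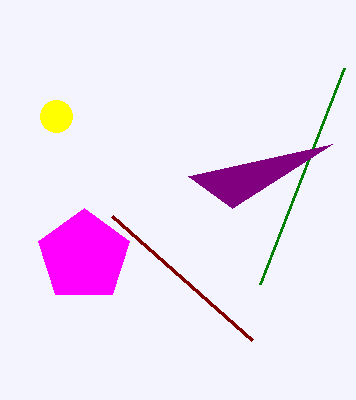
center_x_1 = 84; center_y_1 = 256; radius_1 = 48; center_x_2 = 56; center_y_2 = 116; radius_2 = 16; px1_3 = 260; py1_3 = 284; px0_4 = 188; py0_4 = 176; px0_5 = 112; py0_5 = 216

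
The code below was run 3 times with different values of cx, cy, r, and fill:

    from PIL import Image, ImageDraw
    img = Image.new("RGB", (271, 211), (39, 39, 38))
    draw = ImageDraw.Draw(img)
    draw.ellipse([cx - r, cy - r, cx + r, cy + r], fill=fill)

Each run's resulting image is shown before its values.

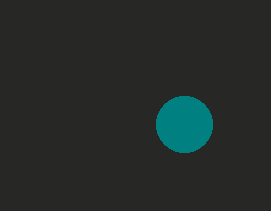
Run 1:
cx = 184
cy = 124
r = 28
fill = 'teal'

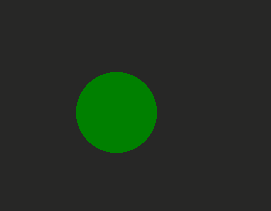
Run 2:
cx = 116; cy = 112; r = 40; fill = 'green'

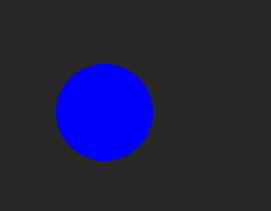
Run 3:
cx = 104
cy = 112
r = 48
fill = 'blue'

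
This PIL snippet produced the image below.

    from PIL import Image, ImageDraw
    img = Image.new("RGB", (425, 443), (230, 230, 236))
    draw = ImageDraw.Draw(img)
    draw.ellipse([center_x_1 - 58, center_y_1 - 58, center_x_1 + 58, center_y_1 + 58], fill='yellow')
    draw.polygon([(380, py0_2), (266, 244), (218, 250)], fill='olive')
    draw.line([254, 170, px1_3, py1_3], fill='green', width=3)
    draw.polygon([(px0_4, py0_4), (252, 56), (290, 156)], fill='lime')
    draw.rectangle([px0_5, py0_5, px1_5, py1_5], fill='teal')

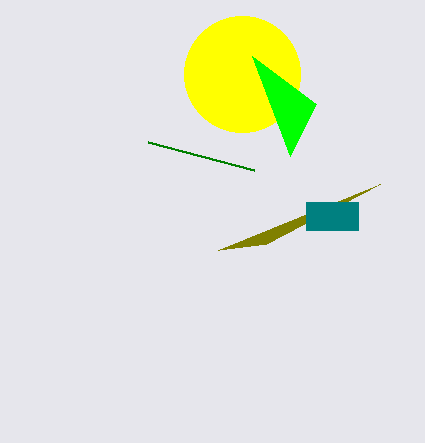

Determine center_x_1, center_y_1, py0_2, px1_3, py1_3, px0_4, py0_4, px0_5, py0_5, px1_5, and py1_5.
center_x_1 = 242, center_y_1 = 74, py0_2 = 184, px1_3 = 148, py1_3 = 142, px0_4 = 316, py0_4 = 104, px0_5 = 306, py0_5 = 202, px1_5 = 358, py1_5 = 230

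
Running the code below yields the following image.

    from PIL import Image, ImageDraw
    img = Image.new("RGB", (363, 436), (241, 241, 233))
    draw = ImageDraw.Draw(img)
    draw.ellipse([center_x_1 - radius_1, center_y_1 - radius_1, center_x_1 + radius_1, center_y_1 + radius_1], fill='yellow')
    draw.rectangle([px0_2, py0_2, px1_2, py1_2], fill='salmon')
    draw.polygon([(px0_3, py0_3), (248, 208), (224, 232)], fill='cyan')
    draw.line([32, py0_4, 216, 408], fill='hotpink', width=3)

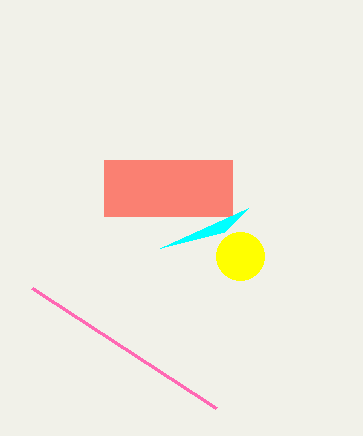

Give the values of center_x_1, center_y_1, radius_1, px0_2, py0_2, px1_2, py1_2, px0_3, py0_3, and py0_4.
center_x_1 = 240
center_y_1 = 256
radius_1 = 24
px0_2 = 104
py0_2 = 160
px1_2 = 232
py1_2 = 216
px0_3 = 160
py0_3 = 248
py0_4 = 288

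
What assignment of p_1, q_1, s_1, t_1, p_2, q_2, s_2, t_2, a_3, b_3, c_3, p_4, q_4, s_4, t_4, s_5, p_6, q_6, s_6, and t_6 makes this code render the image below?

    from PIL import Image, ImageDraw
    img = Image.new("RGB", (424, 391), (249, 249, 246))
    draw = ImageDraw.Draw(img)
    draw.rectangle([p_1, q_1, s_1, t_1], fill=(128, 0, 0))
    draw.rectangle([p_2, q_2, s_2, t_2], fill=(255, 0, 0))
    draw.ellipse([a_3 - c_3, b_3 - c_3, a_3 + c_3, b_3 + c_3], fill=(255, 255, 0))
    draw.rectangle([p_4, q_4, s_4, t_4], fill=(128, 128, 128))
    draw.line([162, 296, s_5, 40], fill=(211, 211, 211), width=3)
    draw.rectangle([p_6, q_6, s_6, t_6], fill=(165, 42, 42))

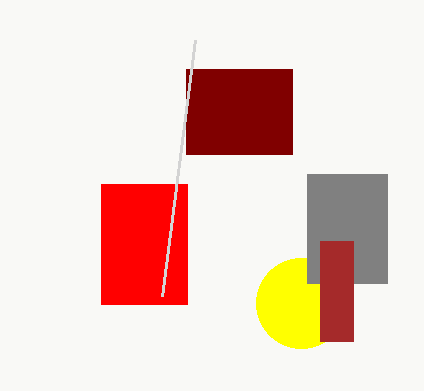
p_1 = 186
q_1 = 69
s_1 = 292
t_1 = 154
p_2 = 101
q_2 = 184
s_2 = 187
t_2 = 304
a_3 = 301
b_3 = 303
c_3 = 45
p_4 = 307
q_4 = 174
s_4 = 387
t_4 = 283
s_5 = 195
p_6 = 320
q_6 = 241
s_6 = 353
t_6 = 341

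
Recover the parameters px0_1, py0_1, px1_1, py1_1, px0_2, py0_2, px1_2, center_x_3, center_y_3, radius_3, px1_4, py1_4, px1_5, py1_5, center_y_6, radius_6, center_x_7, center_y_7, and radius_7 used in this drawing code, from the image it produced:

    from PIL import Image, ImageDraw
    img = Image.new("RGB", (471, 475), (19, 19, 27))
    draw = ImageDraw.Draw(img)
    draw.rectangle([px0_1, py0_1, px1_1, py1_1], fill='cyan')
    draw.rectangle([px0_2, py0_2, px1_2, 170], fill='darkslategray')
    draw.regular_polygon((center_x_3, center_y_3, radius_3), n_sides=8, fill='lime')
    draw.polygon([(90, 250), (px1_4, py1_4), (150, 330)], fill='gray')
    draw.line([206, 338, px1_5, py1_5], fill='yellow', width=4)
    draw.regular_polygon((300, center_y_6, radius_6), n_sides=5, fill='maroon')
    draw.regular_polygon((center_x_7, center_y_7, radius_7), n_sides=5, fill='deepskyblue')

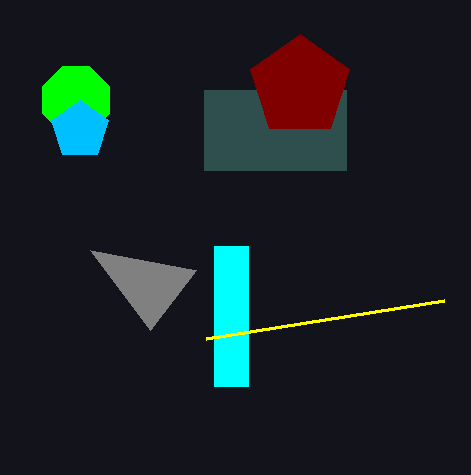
px0_1 = 214
py0_1 = 246
px1_1 = 248
py1_1 = 386
px0_2 = 204
py0_2 = 90
px1_2 = 346
center_x_3 = 76
center_y_3 = 100
radius_3 = 36
px1_4 = 196
py1_4 = 270
px1_5 = 444
py1_5 = 300
center_y_6 = 86
radius_6 = 52
center_x_7 = 80
center_y_7 = 130
radius_7 = 30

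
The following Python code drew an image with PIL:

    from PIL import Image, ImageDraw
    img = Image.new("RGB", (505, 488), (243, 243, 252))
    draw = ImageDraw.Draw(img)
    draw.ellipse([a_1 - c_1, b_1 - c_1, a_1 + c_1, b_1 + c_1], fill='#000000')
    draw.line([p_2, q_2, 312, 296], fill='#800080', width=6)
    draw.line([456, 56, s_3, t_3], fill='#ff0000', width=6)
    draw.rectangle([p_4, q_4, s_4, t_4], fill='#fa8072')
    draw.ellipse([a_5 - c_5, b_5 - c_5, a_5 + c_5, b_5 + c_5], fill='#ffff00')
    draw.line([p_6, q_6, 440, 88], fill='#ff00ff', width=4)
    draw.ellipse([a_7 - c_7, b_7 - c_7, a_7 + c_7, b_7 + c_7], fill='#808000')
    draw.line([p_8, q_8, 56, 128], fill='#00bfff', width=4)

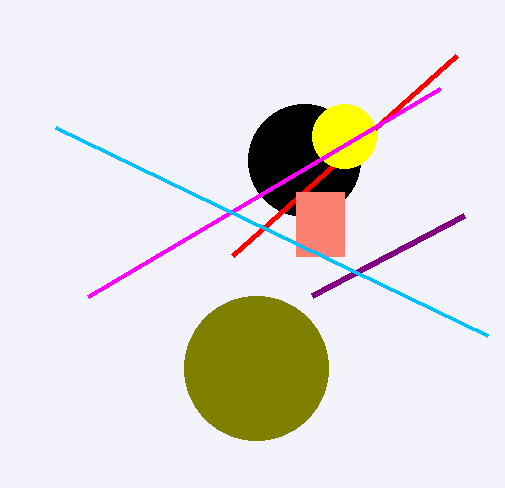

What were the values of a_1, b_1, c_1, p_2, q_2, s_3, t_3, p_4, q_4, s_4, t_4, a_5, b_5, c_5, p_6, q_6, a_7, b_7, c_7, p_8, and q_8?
a_1 = 304; b_1 = 160; c_1 = 56; p_2 = 464; q_2 = 216; s_3 = 232; t_3 = 256; p_4 = 296; q_4 = 192; s_4 = 344; t_4 = 256; a_5 = 344; b_5 = 136; c_5 = 32; p_6 = 88; q_6 = 296; a_7 = 256; b_7 = 368; c_7 = 72; p_8 = 488; q_8 = 336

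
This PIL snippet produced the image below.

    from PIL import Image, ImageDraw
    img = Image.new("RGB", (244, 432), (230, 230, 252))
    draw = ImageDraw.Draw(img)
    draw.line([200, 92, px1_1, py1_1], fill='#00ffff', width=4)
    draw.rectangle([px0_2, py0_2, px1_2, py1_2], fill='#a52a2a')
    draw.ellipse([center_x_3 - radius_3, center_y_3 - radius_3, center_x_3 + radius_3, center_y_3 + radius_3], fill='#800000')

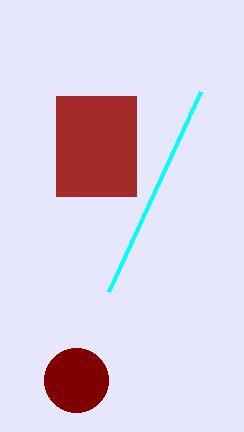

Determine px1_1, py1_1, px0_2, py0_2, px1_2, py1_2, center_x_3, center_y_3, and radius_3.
px1_1 = 108; py1_1 = 292; px0_2 = 56; py0_2 = 96; px1_2 = 136; py1_2 = 196; center_x_3 = 76; center_y_3 = 380; radius_3 = 32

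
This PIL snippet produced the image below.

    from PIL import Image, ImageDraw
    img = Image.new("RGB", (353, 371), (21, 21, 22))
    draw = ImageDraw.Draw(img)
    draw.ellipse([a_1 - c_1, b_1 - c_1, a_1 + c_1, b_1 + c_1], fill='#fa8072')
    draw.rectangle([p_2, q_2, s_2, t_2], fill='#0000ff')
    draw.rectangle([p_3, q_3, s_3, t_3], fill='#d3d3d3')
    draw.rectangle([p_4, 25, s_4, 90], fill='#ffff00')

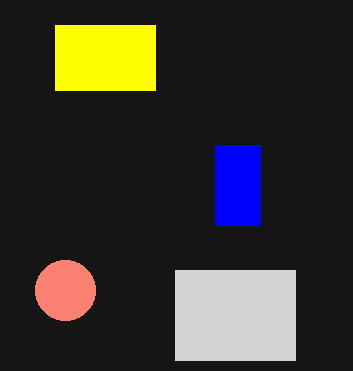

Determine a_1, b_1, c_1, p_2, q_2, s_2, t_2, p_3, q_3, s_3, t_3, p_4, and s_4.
a_1 = 65, b_1 = 290, c_1 = 30, p_2 = 215, q_2 = 145, s_2 = 260, t_2 = 225, p_3 = 175, q_3 = 270, s_3 = 295, t_3 = 360, p_4 = 55, s_4 = 155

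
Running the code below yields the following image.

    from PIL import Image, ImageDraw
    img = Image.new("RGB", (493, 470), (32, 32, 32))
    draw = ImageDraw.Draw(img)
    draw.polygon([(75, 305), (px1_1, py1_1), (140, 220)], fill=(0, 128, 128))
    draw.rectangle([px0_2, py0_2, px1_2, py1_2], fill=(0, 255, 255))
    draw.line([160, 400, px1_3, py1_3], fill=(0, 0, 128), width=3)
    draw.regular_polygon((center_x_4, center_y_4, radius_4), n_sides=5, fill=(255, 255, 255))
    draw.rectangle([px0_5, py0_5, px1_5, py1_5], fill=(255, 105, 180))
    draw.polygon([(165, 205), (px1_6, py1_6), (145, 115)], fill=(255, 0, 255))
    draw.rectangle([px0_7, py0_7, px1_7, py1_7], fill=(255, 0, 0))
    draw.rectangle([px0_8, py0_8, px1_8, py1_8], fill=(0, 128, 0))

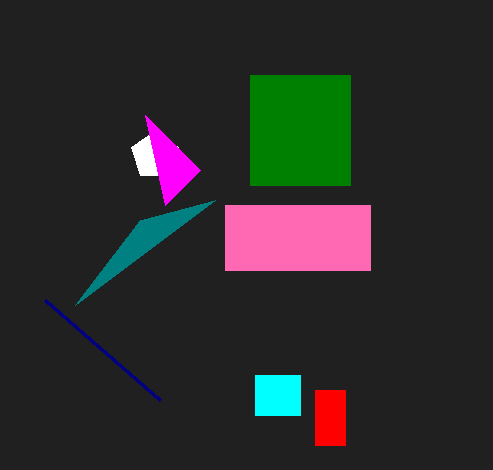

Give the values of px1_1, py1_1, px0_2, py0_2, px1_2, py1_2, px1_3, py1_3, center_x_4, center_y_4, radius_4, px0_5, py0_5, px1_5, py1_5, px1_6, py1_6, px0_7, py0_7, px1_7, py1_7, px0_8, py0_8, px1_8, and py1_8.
px1_1 = 215; py1_1 = 200; px0_2 = 255; py0_2 = 375; px1_2 = 300; py1_2 = 415; px1_3 = 45; py1_3 = 300; center_x_4 = 155; center_y_4 = 155; radius_4 = 25; px0_5 = 225; py0_5 = 205; px1_5 = 370; py1_5 = 270; px1_6 = 200; py1_6 = 170; px0_7 = 315; py0_7 = 390; px1_7 = 345; py1_7 = 445; px0_8 = 250; py0_8 = 75; px1_8 = 350; py1_8 = 185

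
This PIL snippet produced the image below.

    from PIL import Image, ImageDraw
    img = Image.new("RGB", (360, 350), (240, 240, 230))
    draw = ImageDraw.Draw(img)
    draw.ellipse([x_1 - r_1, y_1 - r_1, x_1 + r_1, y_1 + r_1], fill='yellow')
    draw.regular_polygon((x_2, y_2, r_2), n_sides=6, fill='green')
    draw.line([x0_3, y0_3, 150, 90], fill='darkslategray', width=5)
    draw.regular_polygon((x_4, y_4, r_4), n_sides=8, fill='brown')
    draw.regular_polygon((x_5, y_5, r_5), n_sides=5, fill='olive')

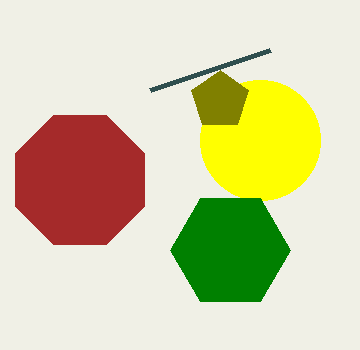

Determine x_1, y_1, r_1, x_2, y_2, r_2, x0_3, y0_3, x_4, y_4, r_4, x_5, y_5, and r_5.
x_1 = 260; y_1 = 140; r_1 = 60; x_2 = 230; y_2 = 250; r_2 = 60; x0_3 = 270; y0_3 = 50; x_4 = 80; y_4 = 180; r_4 = 70; x_5 = 220; y_5 = 100; r_5 = 30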